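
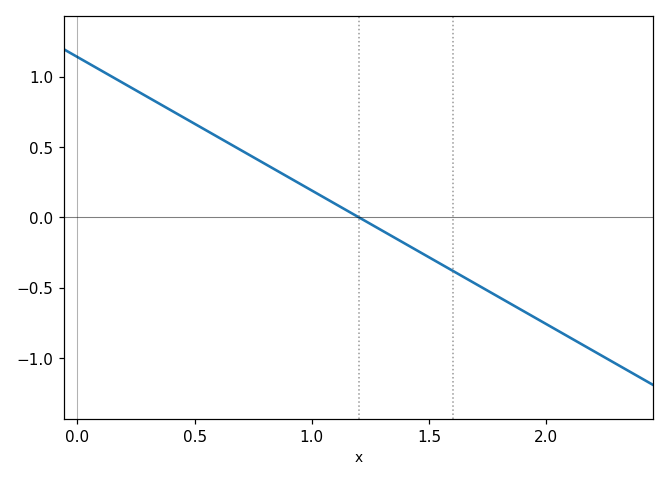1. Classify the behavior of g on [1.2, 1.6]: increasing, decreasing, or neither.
decreasing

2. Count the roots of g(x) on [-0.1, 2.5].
1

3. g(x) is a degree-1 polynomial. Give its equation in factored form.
y = -0.95(x - 1.2)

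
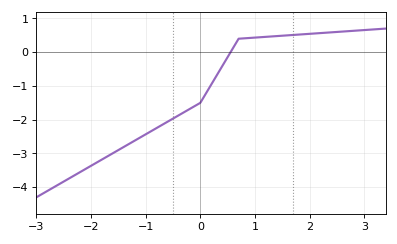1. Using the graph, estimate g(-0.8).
-2.2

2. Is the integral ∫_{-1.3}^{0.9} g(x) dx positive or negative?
negative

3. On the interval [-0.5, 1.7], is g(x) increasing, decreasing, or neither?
increasing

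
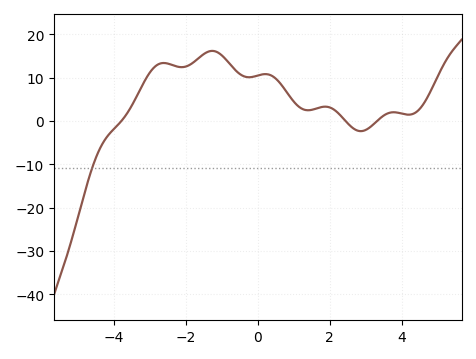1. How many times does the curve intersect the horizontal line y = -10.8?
1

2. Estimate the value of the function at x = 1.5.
2.61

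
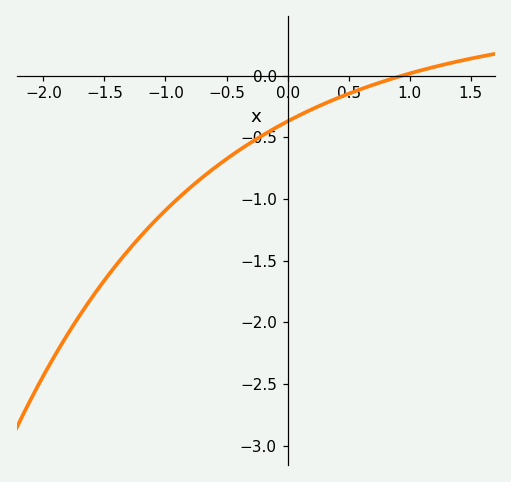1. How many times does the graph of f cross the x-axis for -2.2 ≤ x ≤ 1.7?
1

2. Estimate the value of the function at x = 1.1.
0.045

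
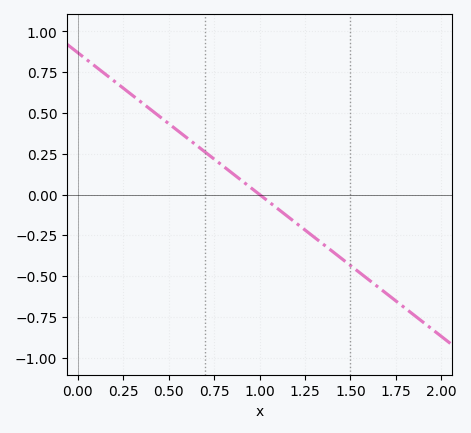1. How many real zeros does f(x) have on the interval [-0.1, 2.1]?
1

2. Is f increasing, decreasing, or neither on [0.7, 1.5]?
decreasing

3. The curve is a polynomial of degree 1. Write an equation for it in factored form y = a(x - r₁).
y = -0.87(x - 1)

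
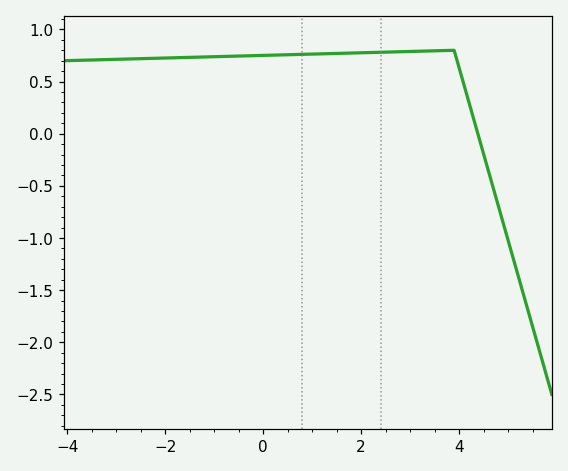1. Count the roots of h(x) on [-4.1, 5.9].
1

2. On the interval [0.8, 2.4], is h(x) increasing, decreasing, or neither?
increasing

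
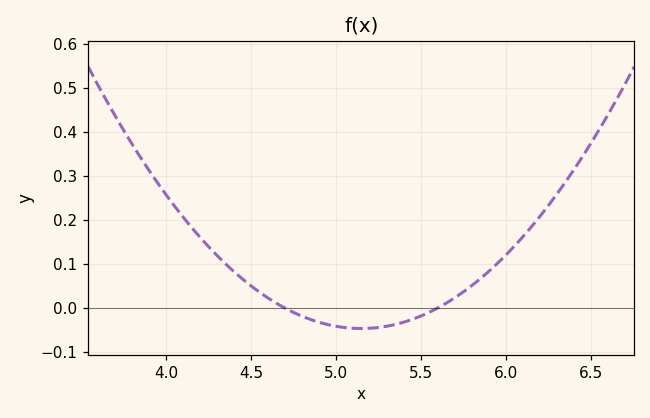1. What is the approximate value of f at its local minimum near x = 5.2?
-0.05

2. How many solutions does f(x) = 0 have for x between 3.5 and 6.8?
2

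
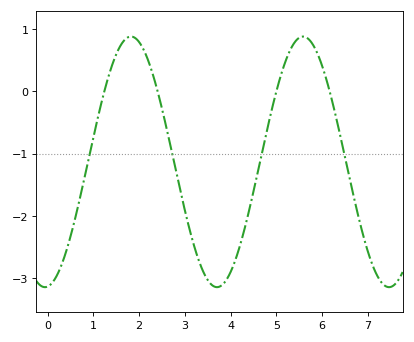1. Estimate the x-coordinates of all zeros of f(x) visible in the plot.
1.2, 2.4, 5, 6.2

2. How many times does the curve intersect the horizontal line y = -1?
4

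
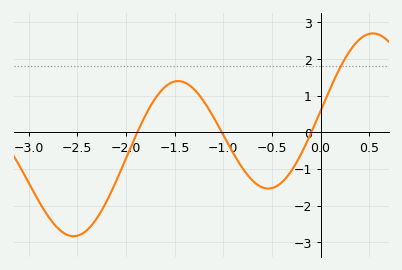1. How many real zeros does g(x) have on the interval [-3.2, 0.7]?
3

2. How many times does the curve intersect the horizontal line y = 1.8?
1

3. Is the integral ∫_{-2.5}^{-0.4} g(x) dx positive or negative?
negative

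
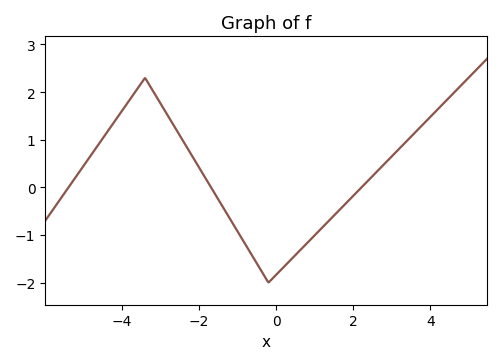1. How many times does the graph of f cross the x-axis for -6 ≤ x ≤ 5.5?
3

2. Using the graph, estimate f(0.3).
-1.59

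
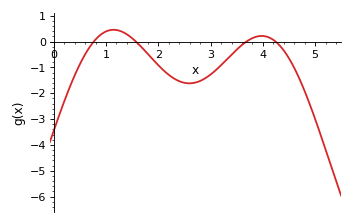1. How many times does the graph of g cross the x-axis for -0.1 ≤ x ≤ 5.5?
4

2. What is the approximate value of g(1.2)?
0.45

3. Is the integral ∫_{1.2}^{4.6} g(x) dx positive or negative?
negative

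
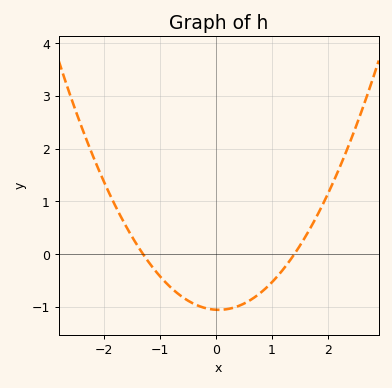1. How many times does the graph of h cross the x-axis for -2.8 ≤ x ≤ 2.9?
2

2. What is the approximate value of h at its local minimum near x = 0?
-1.06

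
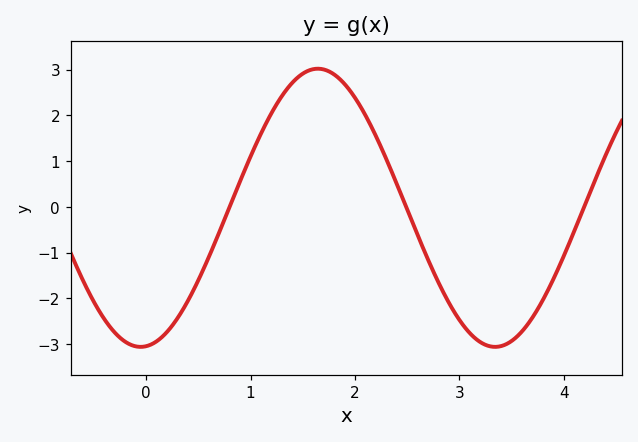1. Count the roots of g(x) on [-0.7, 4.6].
3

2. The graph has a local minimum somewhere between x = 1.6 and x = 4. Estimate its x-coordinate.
3.34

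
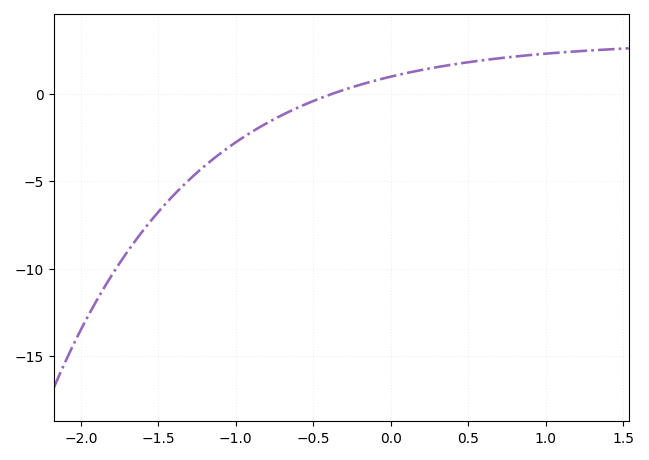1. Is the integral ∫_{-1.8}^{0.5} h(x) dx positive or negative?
negative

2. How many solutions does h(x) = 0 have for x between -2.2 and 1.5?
1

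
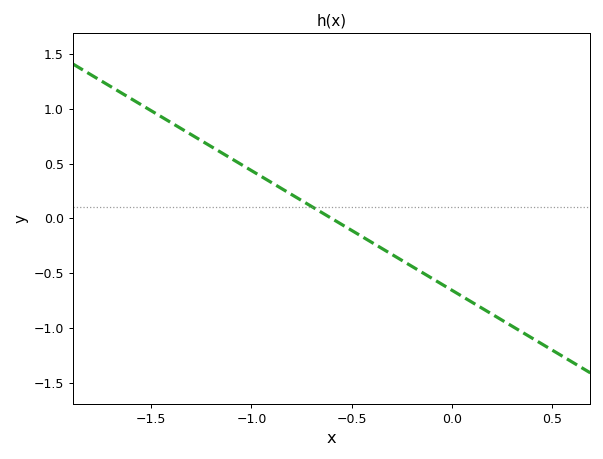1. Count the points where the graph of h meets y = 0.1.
1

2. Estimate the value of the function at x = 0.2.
-0.85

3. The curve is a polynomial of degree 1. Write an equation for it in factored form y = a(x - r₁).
y = -1.09(x + 0.6)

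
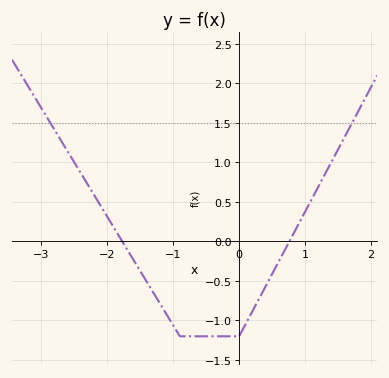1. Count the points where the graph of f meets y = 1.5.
2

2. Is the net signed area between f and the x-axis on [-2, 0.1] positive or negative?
negative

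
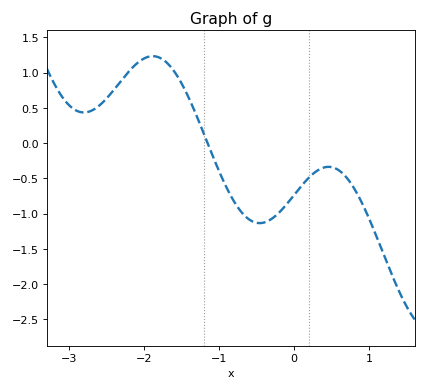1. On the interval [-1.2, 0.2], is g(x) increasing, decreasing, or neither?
neither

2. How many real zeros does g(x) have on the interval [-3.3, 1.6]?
1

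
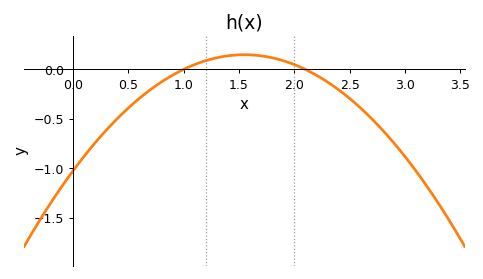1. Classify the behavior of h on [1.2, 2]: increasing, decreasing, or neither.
neither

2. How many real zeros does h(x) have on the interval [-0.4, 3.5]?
2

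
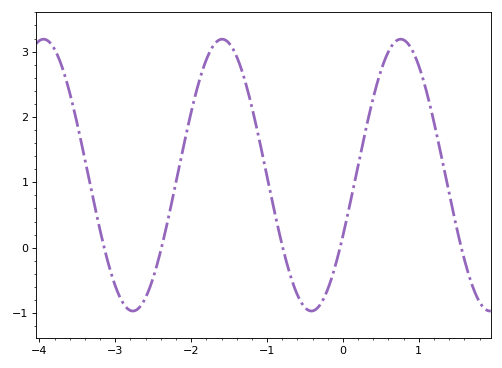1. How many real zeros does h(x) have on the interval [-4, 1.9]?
5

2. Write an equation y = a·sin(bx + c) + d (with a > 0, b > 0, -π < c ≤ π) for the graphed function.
y = 2.08sin(2.67x - 0.462) + 1.11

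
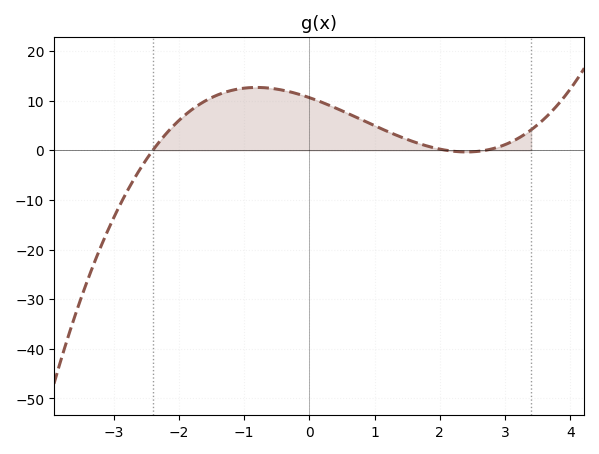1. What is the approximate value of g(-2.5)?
-1.87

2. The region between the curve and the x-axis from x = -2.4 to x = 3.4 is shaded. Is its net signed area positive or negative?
positive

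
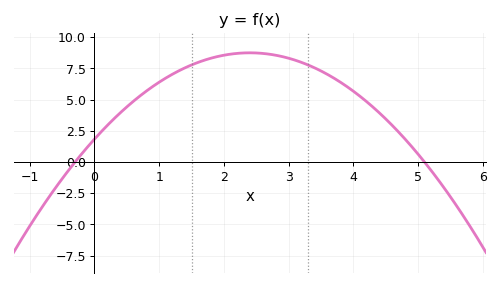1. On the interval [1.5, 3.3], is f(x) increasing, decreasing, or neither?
neither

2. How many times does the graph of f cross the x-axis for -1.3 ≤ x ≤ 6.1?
2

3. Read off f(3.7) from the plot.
6.72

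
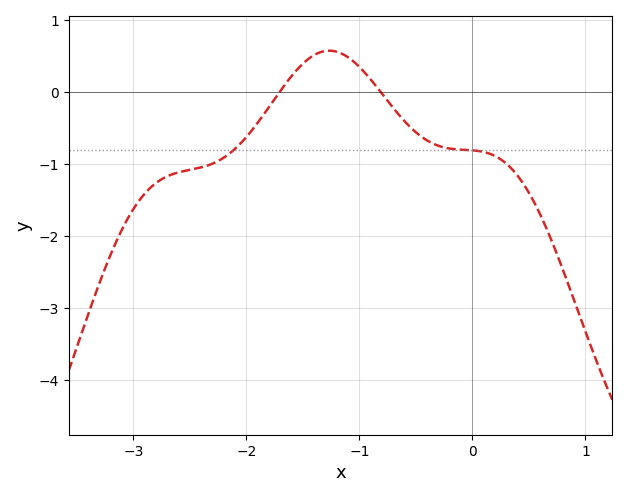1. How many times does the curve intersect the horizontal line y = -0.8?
2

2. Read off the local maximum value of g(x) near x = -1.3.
0.6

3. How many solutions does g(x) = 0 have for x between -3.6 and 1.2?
2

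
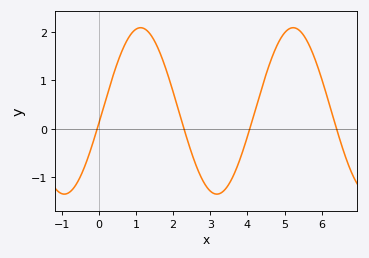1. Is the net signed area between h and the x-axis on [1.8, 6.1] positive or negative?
positive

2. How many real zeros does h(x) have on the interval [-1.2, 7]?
4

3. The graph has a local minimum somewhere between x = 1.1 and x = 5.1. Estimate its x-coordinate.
3.18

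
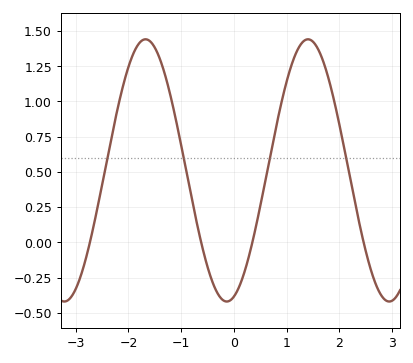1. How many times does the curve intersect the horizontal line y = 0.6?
4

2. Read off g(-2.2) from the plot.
0.959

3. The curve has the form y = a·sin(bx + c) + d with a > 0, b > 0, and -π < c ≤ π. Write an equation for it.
y = 0.93sin(2.04x - 1.29) + 0.51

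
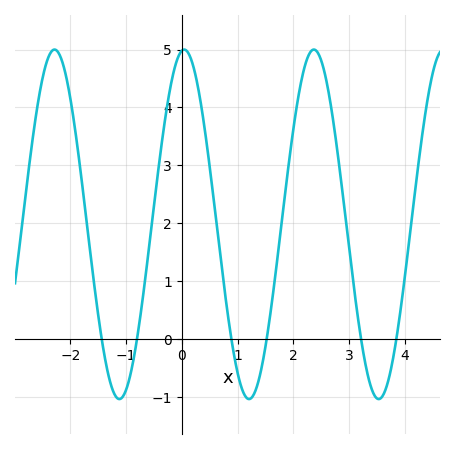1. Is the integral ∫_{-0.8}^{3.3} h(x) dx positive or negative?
positive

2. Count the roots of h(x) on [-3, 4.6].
6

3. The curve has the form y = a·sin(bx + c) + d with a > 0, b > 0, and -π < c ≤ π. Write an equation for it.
y = 3.02sin(2.7x + 1.46) + 1.98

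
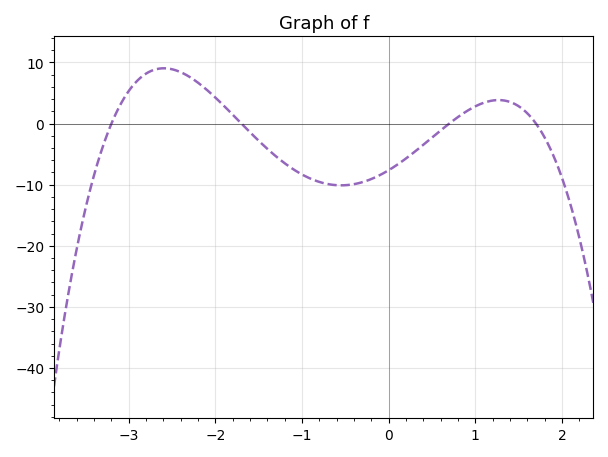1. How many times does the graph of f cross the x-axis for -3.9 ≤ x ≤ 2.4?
4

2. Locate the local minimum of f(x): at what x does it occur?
-0.548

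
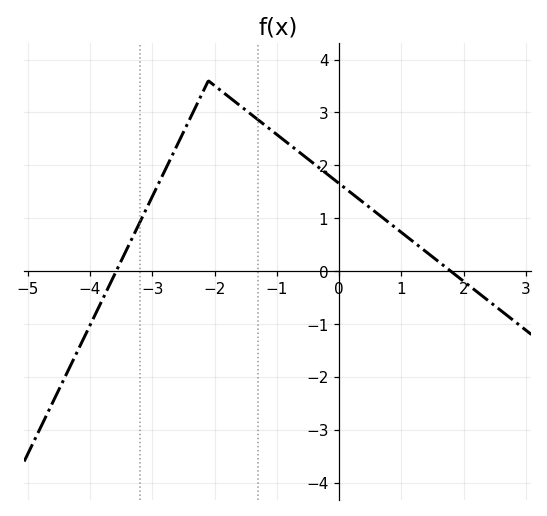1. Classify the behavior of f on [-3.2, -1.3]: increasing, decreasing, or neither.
neither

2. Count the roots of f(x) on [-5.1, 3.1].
2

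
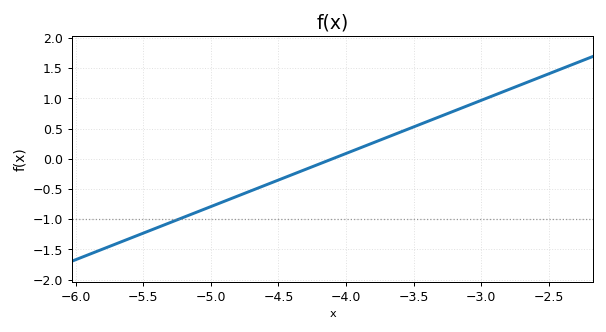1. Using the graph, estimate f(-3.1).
0.9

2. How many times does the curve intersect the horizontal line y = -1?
1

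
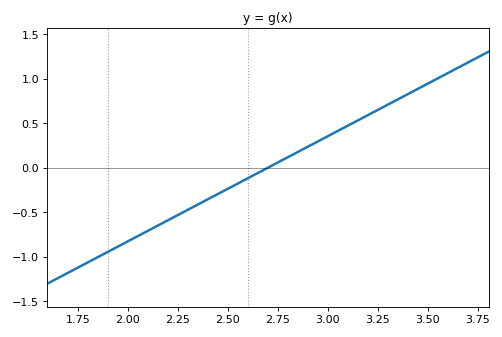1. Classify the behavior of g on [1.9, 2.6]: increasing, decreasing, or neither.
increasing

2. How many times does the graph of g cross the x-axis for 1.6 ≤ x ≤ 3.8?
1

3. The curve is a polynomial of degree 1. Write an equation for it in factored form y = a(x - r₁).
y = 1.18(x - 2.7)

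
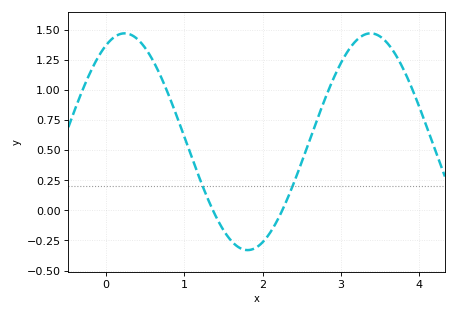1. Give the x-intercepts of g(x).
1.4, 2.2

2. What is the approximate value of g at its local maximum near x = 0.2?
1.45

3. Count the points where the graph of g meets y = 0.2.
2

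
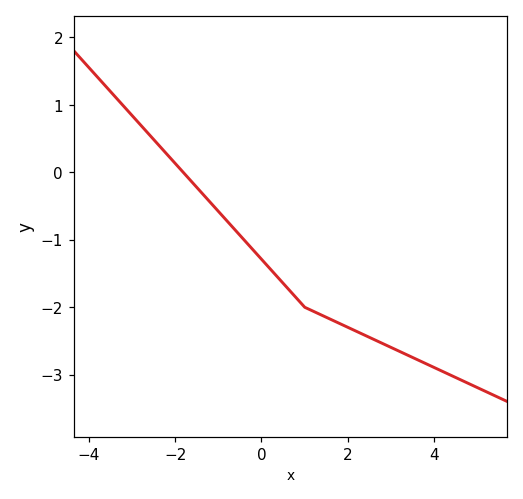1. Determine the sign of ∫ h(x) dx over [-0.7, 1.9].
negative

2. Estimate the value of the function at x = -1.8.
0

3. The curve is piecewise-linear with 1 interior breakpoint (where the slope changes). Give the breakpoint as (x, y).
(1, -2)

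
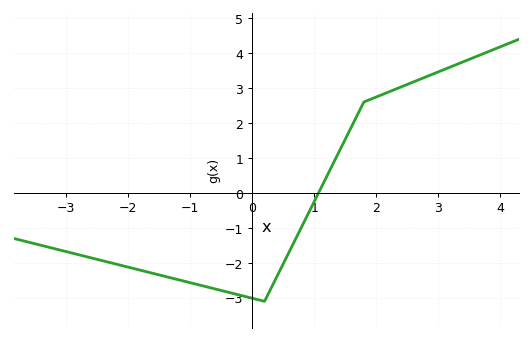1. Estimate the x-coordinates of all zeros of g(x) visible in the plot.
1.07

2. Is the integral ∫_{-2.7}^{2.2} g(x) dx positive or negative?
negative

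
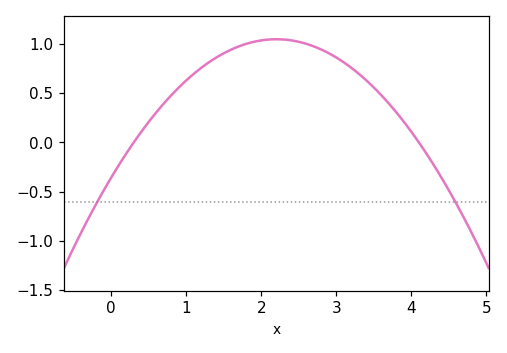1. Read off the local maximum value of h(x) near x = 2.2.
1.05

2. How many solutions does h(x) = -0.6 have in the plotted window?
2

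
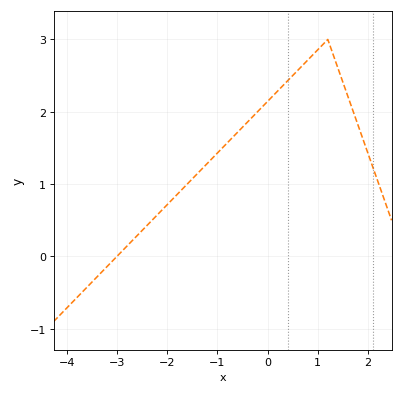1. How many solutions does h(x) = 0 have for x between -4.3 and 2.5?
1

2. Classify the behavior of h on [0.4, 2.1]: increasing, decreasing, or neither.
neither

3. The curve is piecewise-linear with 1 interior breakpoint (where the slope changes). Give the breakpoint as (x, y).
(1.2, 3)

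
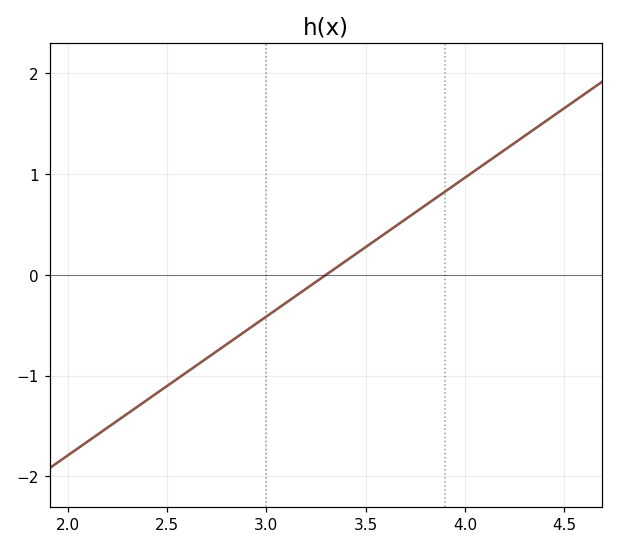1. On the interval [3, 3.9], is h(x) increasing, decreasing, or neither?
increasing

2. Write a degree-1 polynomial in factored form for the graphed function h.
y = 1.38(x - 3.3)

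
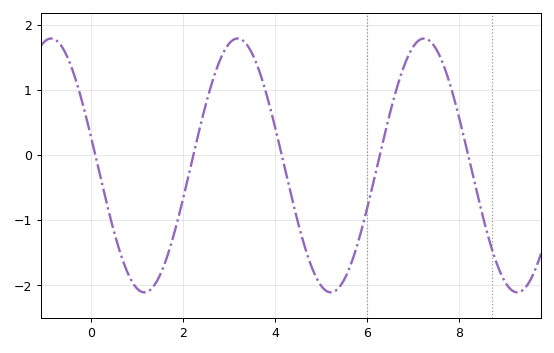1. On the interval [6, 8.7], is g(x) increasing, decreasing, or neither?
neither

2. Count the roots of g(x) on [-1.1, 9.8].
5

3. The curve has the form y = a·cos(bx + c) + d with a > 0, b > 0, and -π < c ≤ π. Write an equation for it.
y = 1.95cos(1.55x + 1.36) - 0.16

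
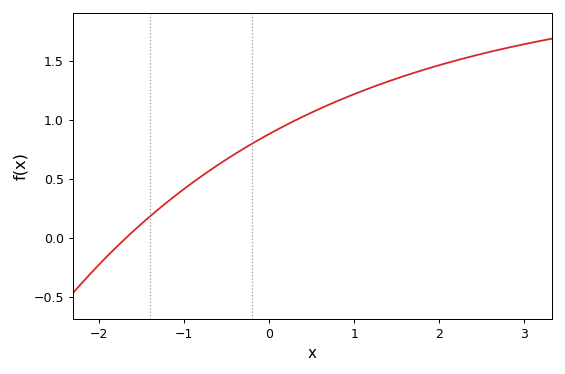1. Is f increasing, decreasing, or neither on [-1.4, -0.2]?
increasing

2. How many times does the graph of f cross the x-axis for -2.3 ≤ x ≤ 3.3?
1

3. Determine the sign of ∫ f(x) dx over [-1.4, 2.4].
positive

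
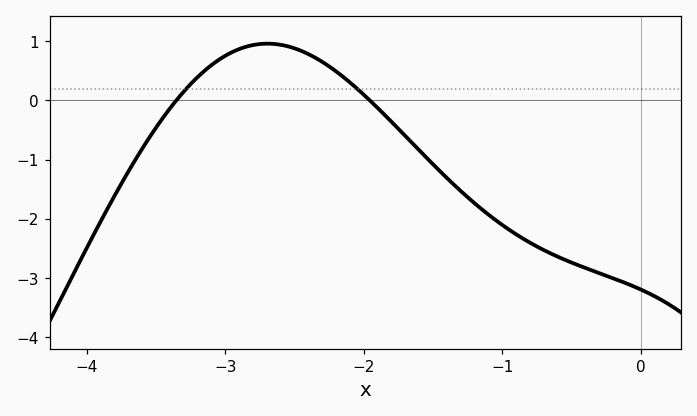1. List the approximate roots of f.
-3.35, -1.95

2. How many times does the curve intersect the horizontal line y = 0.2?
2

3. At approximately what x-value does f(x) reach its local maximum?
-2.7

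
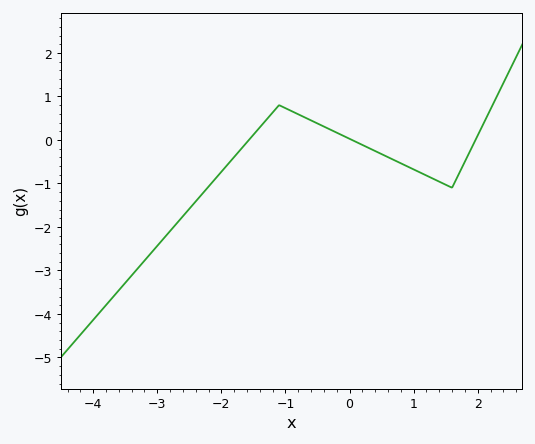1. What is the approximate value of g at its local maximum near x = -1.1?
0.799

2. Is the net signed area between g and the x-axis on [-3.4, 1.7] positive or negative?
negative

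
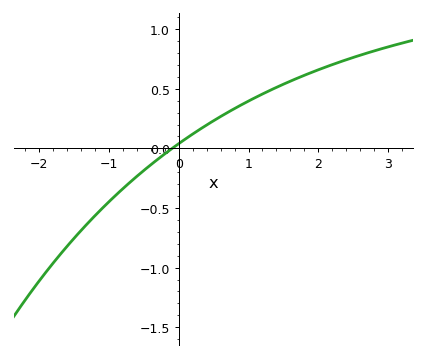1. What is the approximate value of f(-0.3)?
-0.091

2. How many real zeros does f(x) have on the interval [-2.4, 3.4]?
1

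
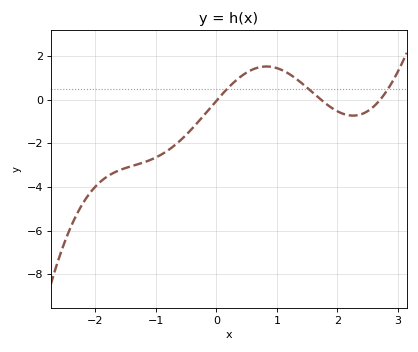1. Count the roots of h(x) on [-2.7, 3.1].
3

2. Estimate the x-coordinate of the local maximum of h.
0.8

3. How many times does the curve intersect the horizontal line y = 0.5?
3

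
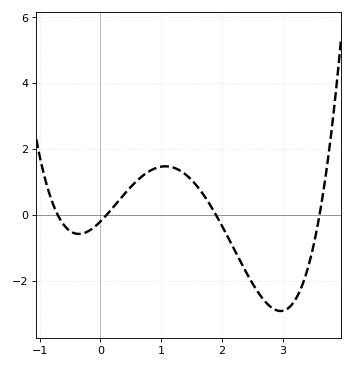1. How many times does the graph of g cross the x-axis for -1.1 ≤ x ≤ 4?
4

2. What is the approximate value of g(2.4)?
-1.8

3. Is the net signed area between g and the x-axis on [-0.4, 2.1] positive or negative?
positive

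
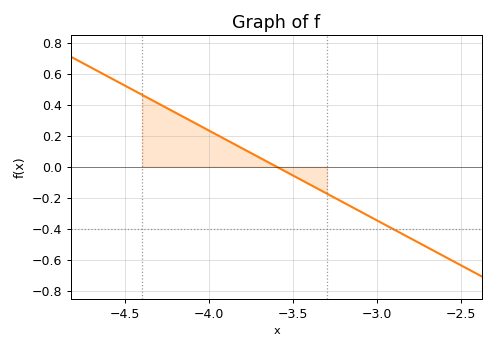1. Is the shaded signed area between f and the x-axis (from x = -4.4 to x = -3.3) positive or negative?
positive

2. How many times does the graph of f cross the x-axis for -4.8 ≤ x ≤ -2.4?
1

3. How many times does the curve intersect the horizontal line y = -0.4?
1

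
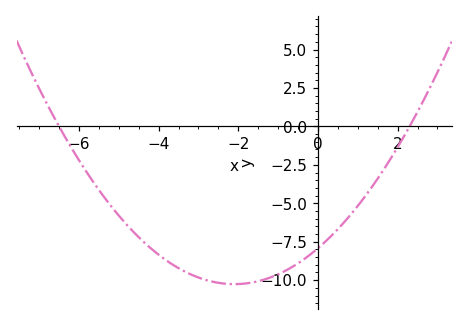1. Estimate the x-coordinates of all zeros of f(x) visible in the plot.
-6.6, 2.4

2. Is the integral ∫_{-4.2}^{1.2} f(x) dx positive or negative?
negative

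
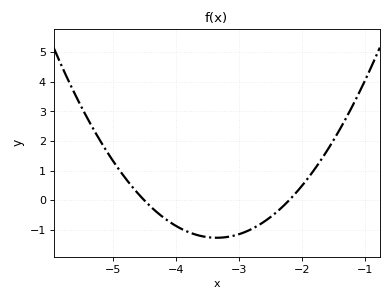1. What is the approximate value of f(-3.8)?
-1.1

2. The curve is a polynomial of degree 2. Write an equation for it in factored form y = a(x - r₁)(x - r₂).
y = 0.96(x + 4.5)(x + 2.2)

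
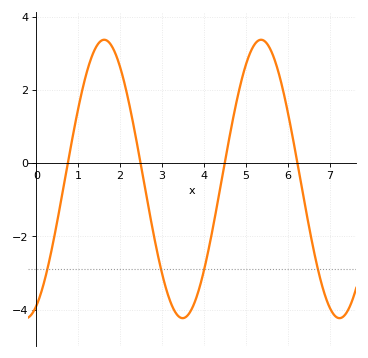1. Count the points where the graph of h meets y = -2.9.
4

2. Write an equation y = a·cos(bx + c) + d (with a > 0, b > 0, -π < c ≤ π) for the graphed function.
y = 3.8cos(1.7x - 2.7) - 0.43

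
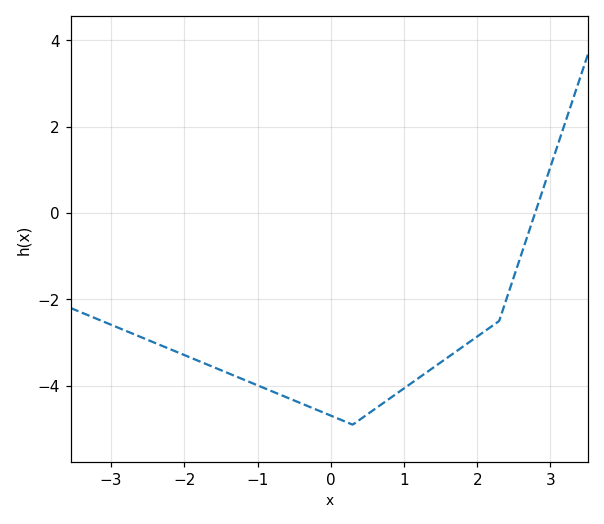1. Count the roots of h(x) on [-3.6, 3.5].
1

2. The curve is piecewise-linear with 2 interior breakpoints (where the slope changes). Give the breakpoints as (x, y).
(0.3, -4.9); (2.3, -2.5)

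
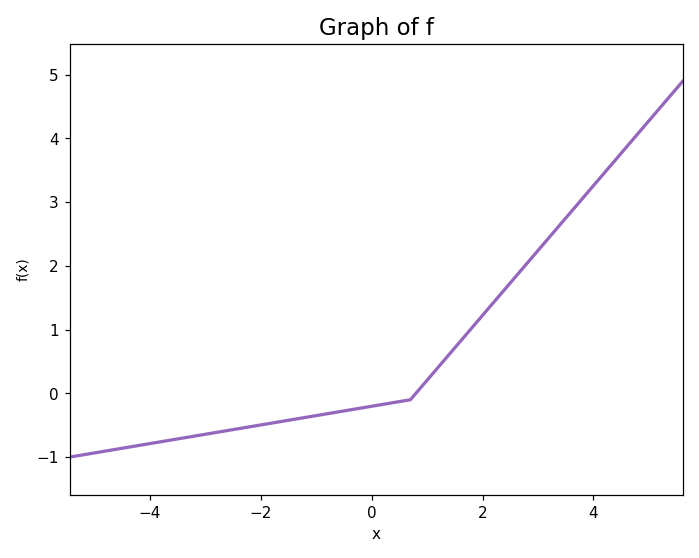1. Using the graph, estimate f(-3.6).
-0.7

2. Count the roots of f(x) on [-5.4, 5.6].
1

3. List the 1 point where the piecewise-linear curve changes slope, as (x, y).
(0.7, -0.1)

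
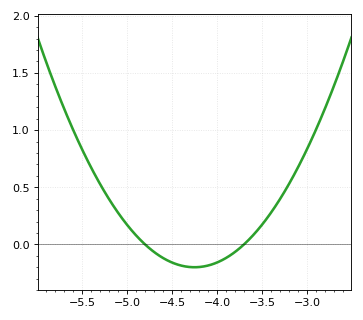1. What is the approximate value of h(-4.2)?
-0.2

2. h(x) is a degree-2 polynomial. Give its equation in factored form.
y = 0.66(x + 4.8)(x + 3.7)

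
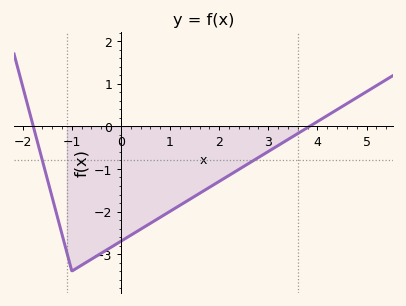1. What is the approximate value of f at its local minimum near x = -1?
-3.4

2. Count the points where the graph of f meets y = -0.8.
2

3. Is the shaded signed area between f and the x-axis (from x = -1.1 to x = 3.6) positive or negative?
negative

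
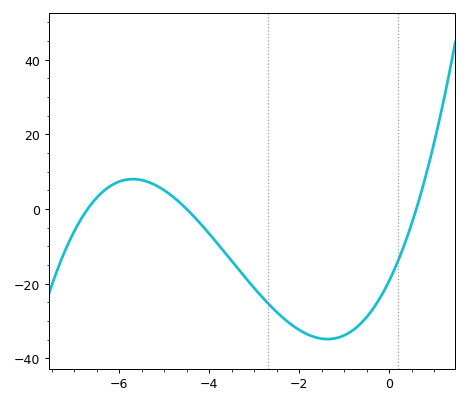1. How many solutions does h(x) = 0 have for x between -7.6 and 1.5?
3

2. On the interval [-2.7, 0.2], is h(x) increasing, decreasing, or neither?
neither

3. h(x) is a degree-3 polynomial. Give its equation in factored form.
y = 1.06(x + 6.7)(x + 4.5)(x - 0.6)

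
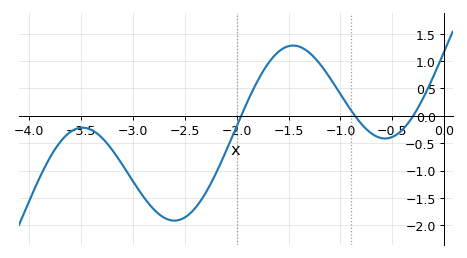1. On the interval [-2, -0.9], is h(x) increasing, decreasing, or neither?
neither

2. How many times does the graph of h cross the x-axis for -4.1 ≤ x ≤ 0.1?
3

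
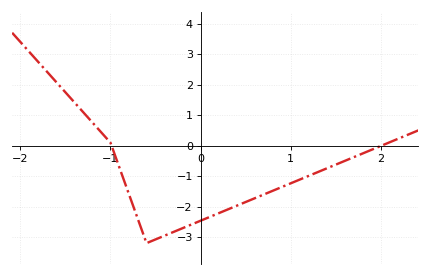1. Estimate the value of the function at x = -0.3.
-2.8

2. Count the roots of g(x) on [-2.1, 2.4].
2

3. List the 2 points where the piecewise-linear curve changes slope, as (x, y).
(-1, 0.1); (-0.6, -3.2)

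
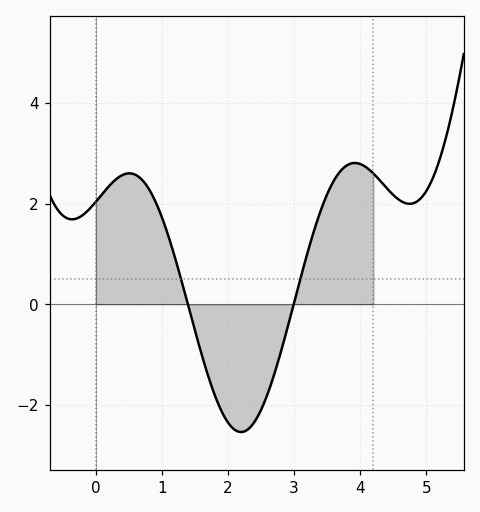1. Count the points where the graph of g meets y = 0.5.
2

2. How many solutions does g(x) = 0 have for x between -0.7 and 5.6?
2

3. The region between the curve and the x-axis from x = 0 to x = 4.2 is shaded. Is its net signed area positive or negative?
positive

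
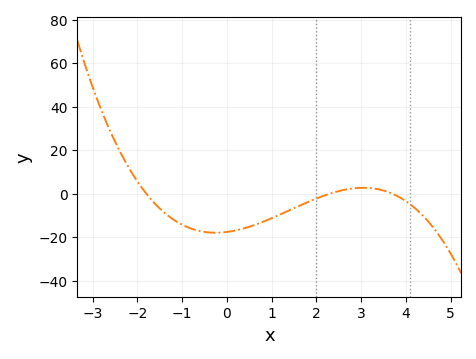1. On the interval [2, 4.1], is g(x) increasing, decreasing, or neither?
neither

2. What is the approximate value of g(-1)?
-14.3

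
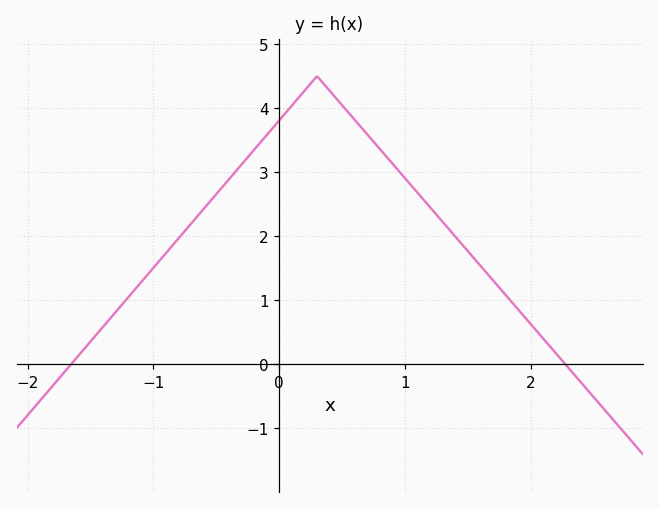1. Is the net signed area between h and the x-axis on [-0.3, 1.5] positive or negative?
positive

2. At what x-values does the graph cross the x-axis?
-1.65, 2.27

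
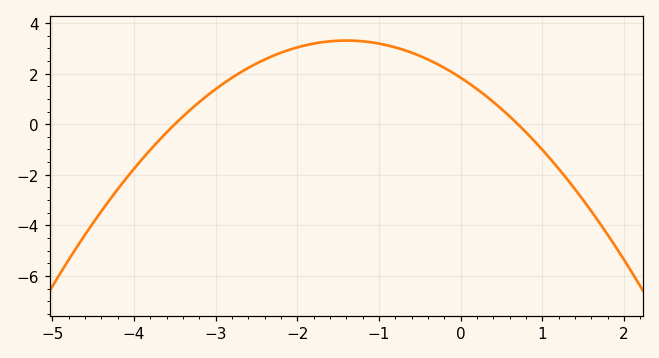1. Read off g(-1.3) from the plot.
3.3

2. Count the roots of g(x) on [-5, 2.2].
2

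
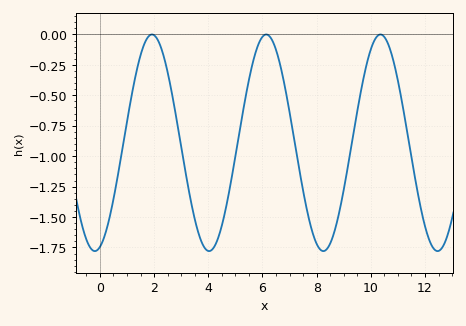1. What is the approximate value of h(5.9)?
-0.055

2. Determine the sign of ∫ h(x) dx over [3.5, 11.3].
negative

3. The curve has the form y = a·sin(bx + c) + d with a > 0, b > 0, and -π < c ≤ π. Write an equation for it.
y = 0.89sin(1.49x - 1.29) - 0.89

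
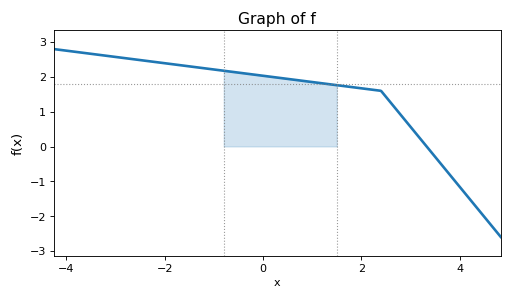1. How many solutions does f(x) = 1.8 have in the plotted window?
1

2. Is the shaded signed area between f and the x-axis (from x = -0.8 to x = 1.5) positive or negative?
positive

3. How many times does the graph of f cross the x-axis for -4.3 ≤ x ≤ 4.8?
1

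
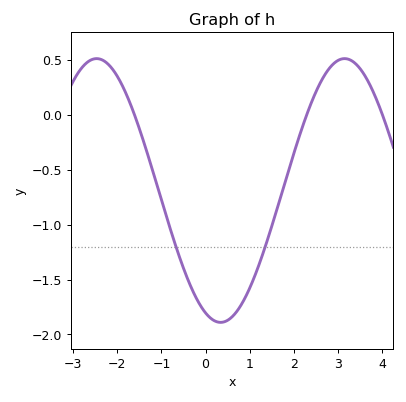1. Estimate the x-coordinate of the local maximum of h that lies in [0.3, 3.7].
3.14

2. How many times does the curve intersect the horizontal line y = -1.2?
2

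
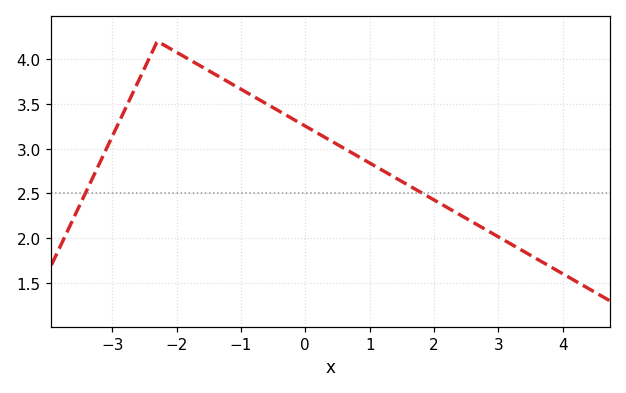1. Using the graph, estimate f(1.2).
2.76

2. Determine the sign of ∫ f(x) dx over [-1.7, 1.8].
positive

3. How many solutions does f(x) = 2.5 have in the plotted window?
2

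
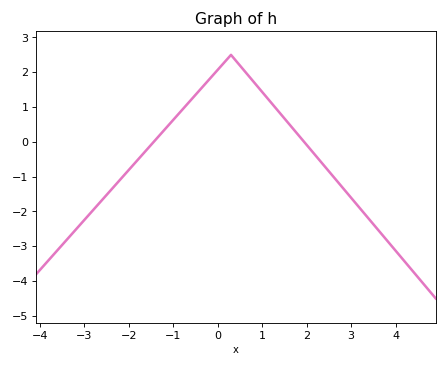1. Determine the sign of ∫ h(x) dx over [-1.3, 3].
positive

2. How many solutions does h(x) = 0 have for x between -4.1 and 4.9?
2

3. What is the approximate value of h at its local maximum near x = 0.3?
2.5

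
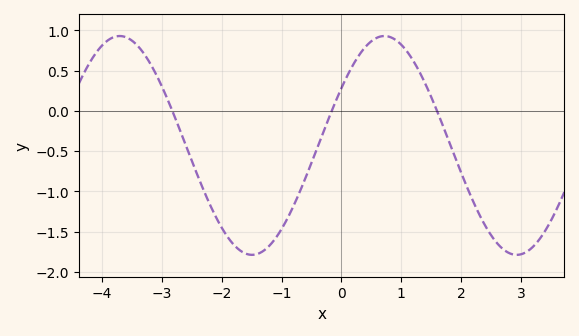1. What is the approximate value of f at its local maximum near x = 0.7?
0.93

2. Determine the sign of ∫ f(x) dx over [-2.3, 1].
negative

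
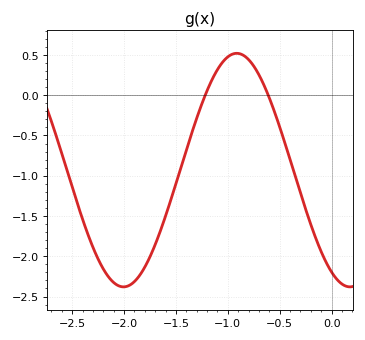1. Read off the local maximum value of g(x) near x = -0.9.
0.5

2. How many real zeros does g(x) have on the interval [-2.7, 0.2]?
2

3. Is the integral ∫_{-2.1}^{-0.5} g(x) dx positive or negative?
negative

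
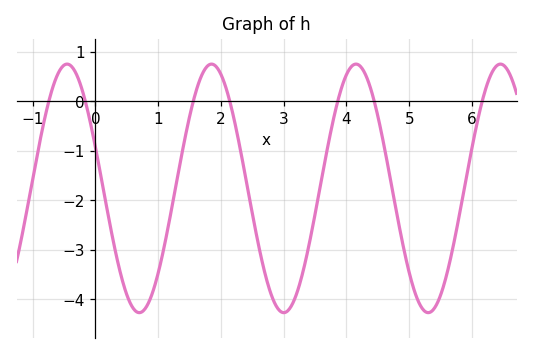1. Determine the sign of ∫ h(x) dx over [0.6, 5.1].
negative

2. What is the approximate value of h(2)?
0.544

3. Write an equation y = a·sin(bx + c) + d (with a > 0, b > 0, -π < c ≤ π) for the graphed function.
y = 2.51sin(2.73x + 2.8) - 1.76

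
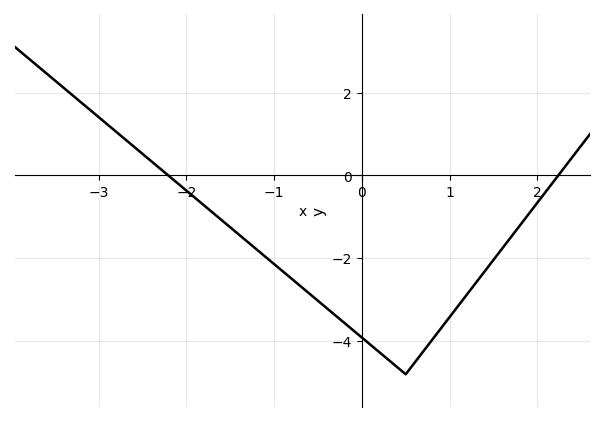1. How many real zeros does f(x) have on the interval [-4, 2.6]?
2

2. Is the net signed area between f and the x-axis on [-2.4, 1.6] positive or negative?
negative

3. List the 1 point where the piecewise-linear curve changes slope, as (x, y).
(0.5, -4.8)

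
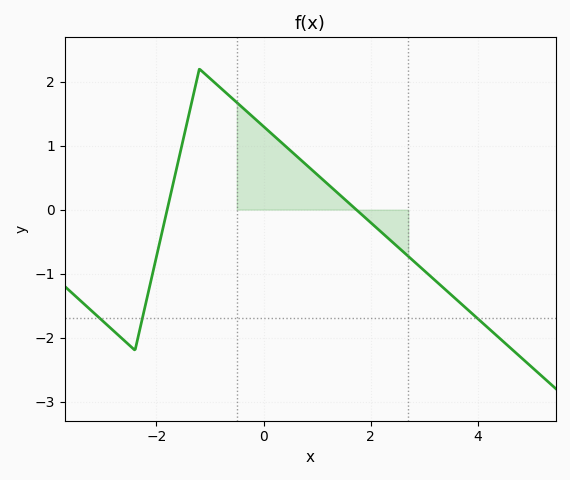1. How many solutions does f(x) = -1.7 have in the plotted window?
3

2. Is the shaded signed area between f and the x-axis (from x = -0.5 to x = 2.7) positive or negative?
positive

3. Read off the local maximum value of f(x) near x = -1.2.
2.2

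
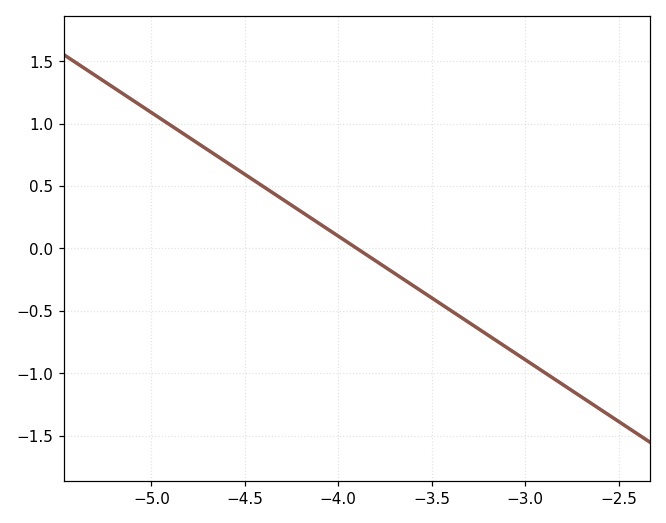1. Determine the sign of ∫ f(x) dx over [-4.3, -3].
negative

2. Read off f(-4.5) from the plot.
0.594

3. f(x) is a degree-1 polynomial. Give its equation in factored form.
y = -0.99(x + 3.9)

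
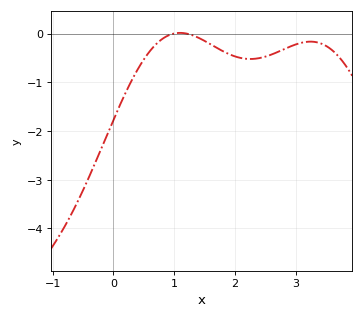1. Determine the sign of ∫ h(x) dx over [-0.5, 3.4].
negative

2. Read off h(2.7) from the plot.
-0.4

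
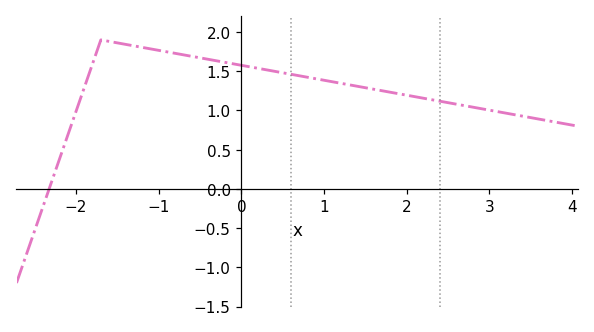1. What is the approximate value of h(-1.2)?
1.8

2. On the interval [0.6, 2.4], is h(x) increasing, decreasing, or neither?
decreasing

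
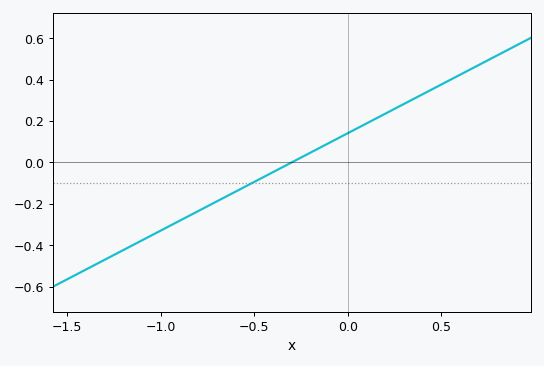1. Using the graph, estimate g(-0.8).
-0.235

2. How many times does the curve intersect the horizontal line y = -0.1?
1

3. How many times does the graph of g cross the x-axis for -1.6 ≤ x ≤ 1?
1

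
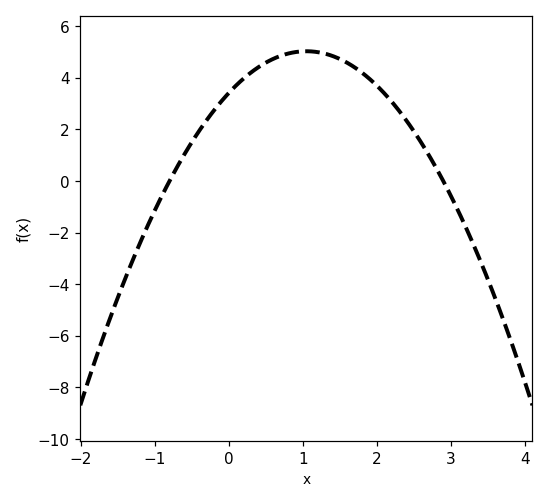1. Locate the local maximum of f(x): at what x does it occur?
1.05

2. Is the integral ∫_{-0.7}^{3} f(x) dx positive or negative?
positive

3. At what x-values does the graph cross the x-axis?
-0.8, 2.9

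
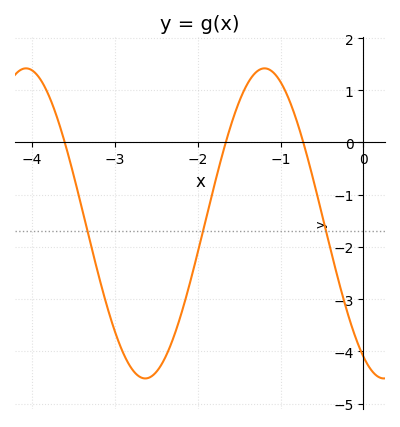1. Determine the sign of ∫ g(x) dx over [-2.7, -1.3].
negative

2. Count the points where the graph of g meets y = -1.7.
3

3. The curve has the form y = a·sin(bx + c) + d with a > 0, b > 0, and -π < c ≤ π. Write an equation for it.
y = 2.97sin(2.2x - 2.1) - 1.55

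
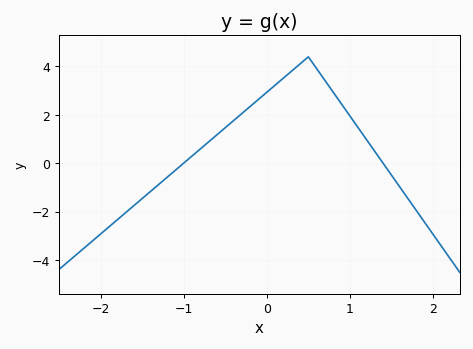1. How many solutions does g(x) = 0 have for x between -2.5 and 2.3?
2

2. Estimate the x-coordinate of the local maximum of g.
0.499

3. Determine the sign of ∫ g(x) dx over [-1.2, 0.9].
positive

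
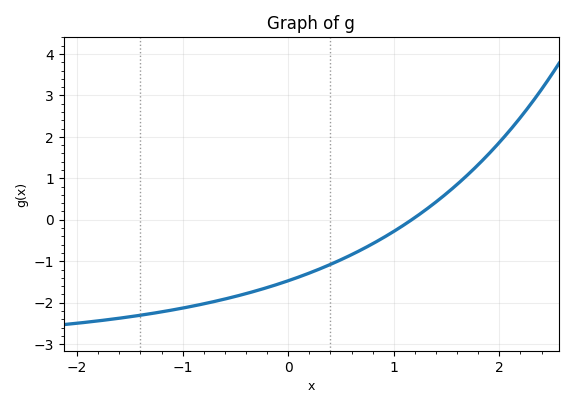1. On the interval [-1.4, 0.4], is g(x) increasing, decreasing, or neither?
increasing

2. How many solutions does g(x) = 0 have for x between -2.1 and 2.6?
1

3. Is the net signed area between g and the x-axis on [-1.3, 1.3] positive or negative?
negative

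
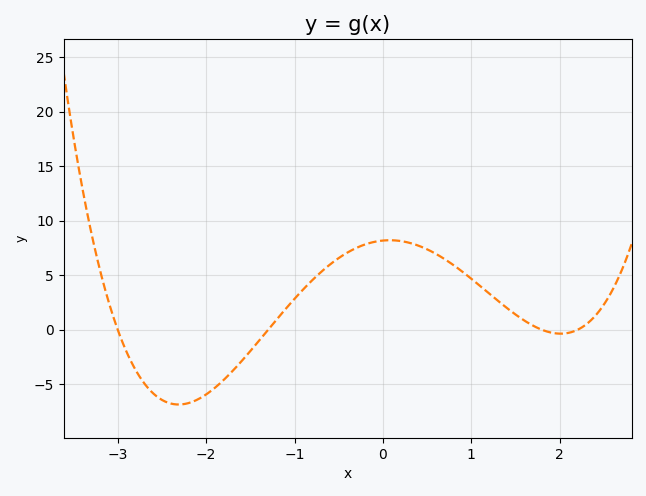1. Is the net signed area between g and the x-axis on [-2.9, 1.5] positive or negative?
positive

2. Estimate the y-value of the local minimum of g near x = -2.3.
-6.85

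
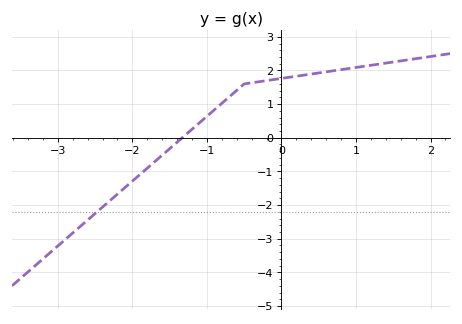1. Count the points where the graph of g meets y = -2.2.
1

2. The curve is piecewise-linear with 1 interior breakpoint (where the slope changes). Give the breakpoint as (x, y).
(-0.5, 1.6)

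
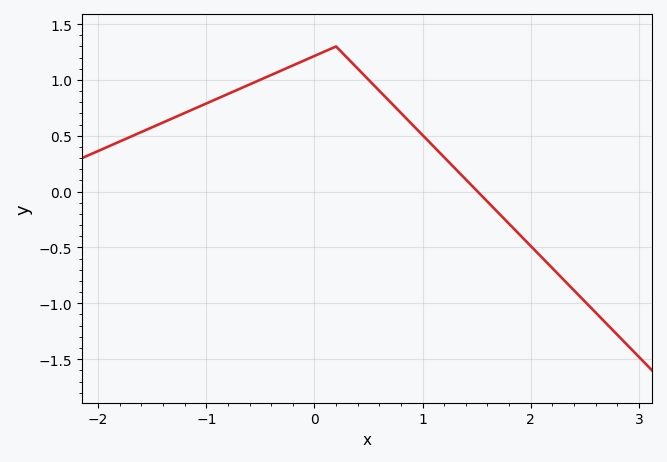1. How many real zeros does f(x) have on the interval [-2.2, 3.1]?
1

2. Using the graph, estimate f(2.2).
-0.685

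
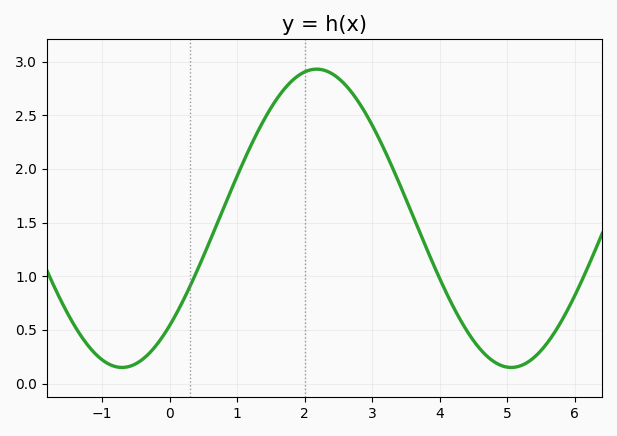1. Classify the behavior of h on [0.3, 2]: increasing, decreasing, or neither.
increasing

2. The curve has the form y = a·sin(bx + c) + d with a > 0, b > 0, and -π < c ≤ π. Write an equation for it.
y = 1.39sin(1.09x - 0.8) + 1.54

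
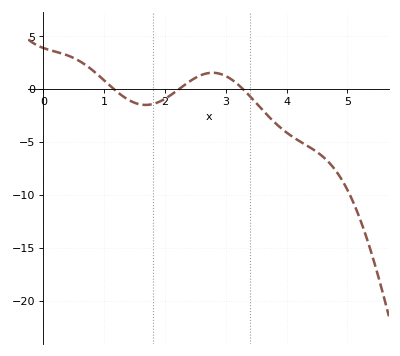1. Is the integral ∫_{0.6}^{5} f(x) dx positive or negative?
negative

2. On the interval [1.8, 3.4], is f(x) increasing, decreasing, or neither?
neither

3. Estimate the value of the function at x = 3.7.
-2.55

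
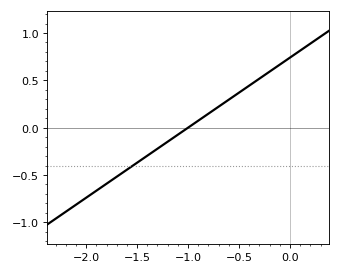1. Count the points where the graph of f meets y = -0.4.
1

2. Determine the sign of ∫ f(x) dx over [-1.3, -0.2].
positive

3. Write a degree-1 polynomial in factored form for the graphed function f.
y = 0.74(x + 1)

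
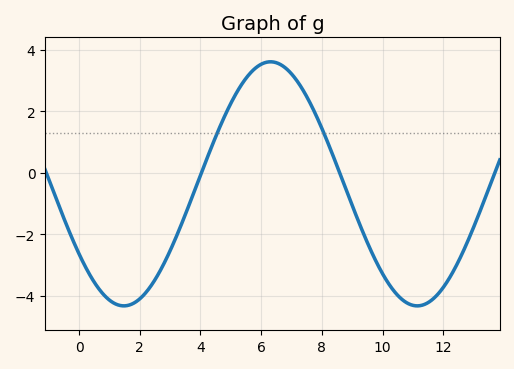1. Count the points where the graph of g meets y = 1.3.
2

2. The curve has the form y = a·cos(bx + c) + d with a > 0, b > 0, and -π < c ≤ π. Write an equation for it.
y = 3.97cos(0.65x + 2.18) - 0.36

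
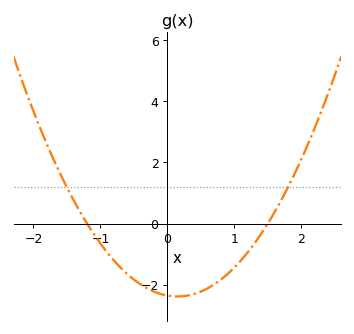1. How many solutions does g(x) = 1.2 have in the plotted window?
2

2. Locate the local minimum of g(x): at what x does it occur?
0.2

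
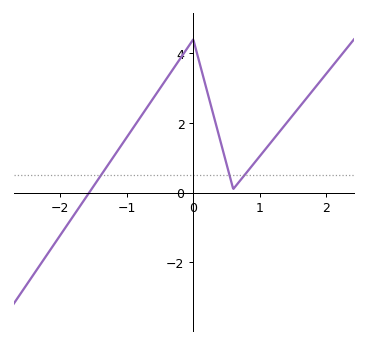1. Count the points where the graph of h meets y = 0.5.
3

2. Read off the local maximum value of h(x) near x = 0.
4.4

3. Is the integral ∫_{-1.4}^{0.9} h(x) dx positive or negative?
positive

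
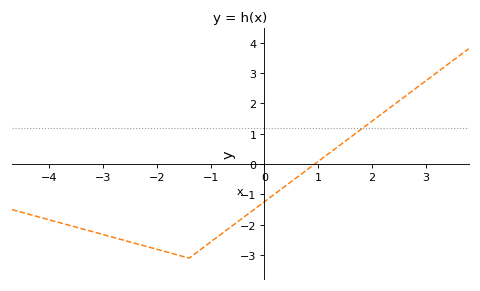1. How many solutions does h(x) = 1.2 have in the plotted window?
1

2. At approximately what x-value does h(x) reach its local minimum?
-1.4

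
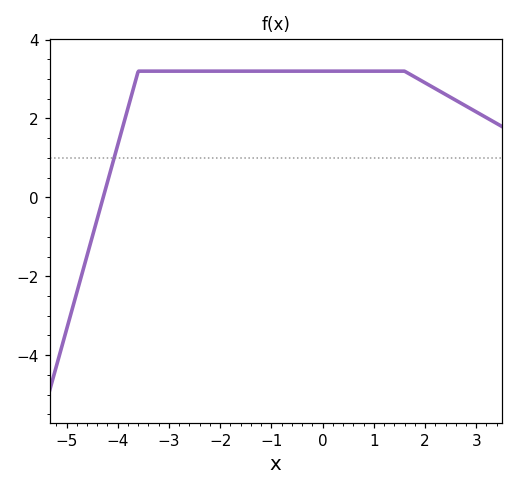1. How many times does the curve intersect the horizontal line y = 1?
1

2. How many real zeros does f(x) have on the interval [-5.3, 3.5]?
1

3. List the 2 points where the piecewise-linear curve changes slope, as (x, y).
(-3.6, 3.2); (1.6, 3.2)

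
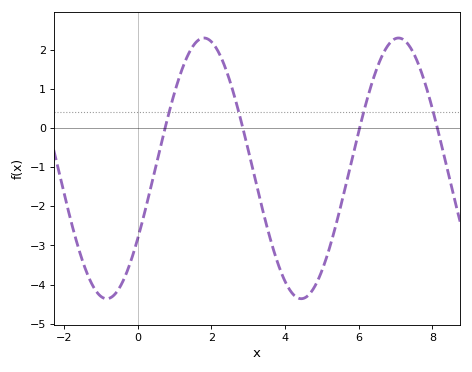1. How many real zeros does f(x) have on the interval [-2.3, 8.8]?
4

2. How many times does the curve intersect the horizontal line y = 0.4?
4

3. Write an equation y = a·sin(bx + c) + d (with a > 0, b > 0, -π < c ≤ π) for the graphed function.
y = 3.33sin(1.2x - 0.57) - 1.03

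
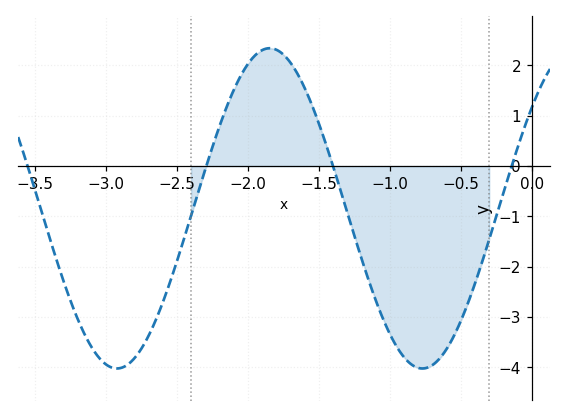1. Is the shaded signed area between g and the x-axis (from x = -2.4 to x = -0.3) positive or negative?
negative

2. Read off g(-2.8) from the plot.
-3.82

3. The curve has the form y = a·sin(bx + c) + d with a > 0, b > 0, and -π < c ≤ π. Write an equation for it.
y = 3.18sin(2.92x + 0.68) - 0.84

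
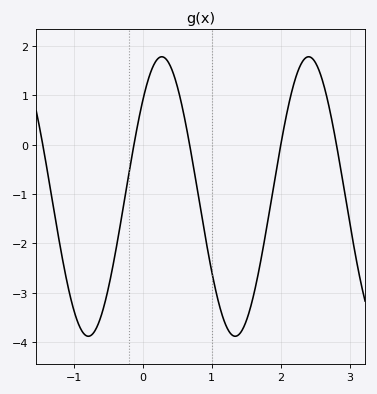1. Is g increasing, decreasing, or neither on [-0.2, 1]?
neither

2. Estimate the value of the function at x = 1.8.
-1.65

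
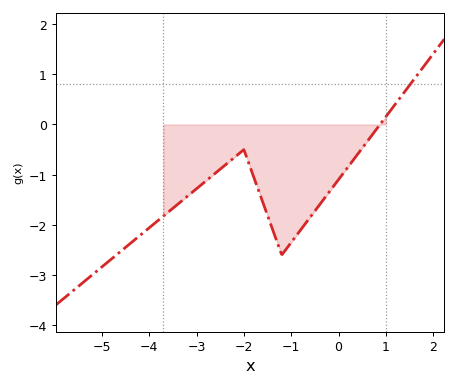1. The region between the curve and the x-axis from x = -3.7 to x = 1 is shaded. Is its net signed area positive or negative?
negative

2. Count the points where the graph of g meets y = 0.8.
1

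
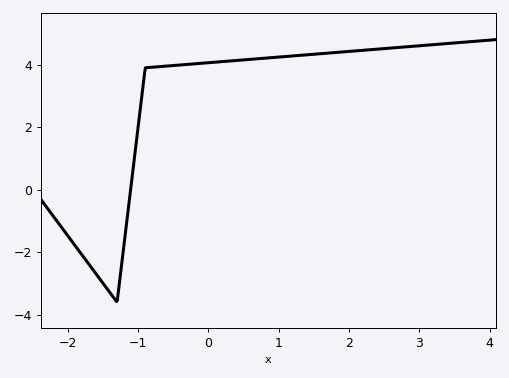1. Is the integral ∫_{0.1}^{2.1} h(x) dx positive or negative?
positive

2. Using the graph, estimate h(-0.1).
4.04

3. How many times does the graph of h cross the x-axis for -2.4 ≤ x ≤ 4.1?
1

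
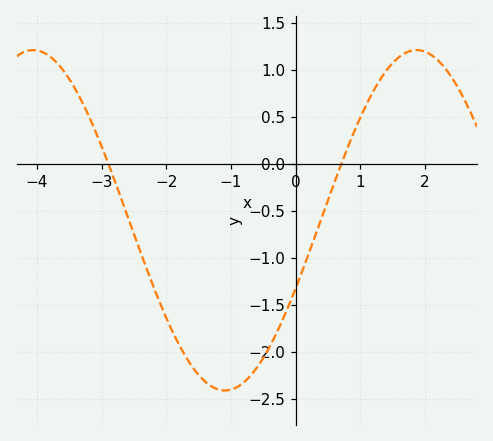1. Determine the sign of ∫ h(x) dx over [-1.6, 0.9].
negative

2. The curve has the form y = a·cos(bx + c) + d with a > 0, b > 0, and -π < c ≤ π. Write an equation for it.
y = 1.81cos(1.1x - 2) - 0.6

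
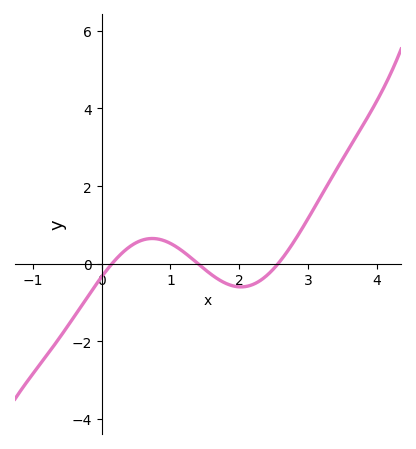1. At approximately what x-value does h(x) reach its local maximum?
0.7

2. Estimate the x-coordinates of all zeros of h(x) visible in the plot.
0.1, 1.4, 2.6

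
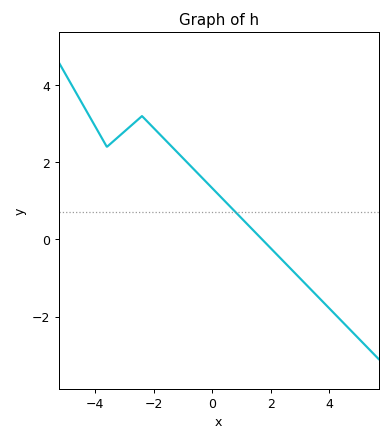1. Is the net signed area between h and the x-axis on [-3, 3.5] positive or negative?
positive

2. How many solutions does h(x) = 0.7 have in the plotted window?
1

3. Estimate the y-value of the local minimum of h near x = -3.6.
2.4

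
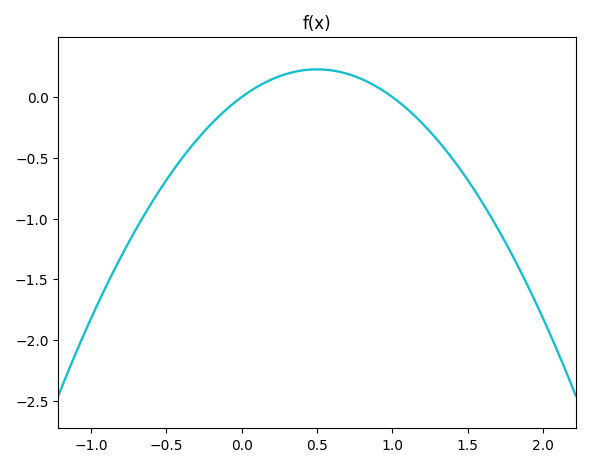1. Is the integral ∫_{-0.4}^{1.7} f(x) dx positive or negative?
negative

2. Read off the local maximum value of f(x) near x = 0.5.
0.228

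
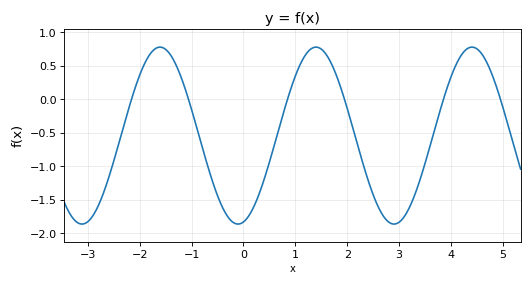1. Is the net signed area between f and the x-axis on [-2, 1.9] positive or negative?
negative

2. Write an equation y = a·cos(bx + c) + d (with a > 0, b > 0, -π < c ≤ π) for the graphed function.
y = 1.32cos(2.09x - 2.92) - 0.54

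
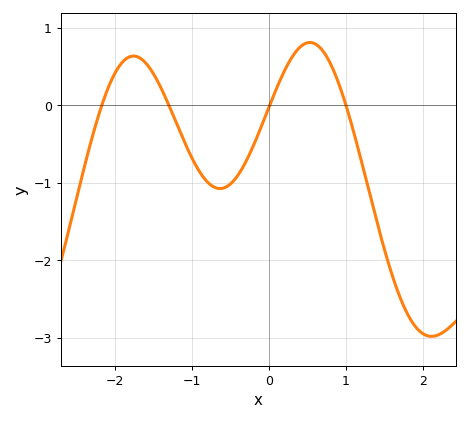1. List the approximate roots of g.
-2.2, -1.3, 0, 1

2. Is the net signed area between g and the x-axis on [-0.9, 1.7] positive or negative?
negative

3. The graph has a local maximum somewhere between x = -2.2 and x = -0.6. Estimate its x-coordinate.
-1.8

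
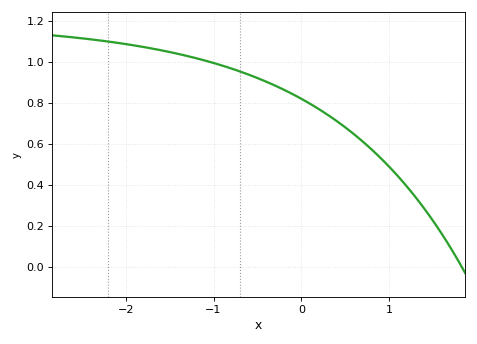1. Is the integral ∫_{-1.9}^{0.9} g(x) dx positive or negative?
positive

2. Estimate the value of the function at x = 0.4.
0.712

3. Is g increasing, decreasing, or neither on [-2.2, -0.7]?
decreasing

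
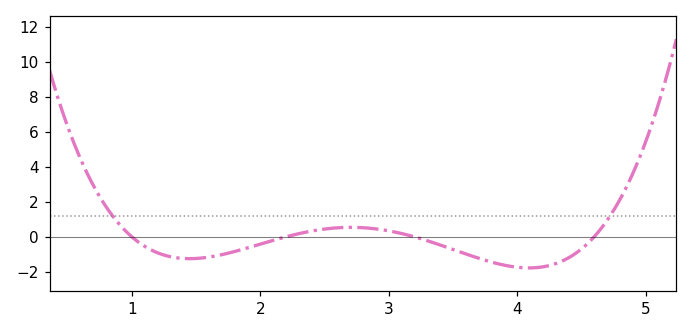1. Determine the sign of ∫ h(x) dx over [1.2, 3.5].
negative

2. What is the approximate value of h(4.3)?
-1.53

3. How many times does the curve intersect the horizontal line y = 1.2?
2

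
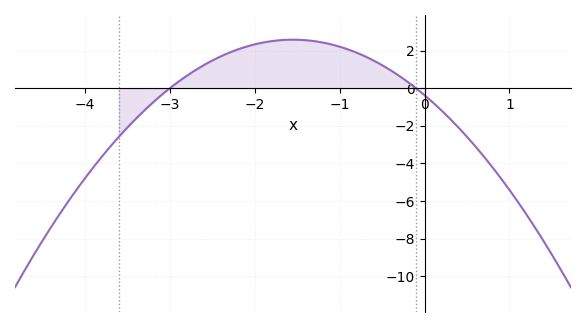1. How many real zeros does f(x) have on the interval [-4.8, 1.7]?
2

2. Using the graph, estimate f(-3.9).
-4.2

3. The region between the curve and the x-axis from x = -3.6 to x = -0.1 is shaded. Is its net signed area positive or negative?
positive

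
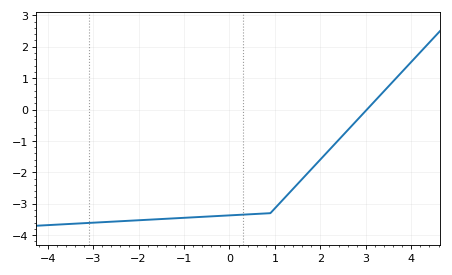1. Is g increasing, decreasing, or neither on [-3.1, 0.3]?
increasing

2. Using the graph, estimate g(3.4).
0.6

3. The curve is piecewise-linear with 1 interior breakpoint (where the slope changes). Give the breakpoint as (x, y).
(0.9, -3.3)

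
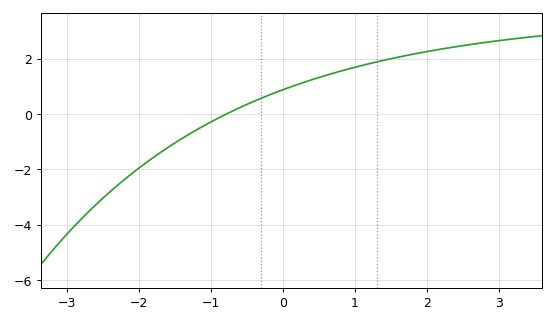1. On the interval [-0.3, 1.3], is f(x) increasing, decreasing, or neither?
increasing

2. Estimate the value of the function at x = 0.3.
1.2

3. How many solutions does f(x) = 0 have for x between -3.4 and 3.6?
1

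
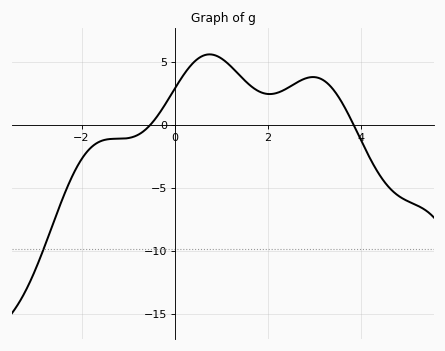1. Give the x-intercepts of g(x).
-0.6, 3.8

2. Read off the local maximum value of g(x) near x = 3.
4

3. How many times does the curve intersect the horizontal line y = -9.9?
1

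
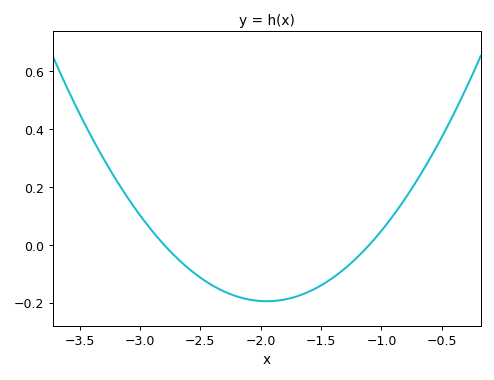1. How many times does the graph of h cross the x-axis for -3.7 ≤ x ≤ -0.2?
2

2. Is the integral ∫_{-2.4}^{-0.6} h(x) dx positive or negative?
negative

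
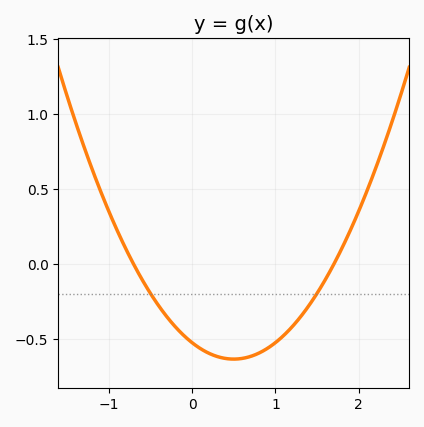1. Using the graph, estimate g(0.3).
-0.616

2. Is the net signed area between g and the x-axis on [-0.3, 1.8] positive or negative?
negative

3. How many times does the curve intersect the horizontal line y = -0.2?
2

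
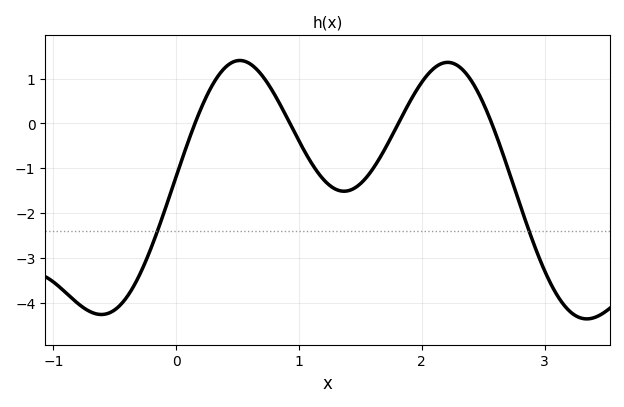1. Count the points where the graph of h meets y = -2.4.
2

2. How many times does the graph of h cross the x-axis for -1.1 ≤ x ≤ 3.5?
4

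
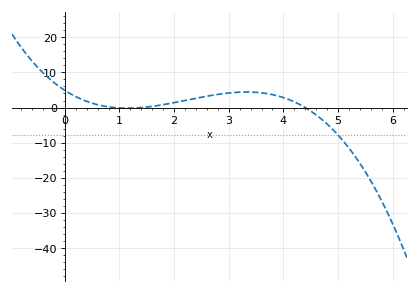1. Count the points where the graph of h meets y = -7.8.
1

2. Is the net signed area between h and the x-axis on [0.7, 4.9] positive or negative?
positive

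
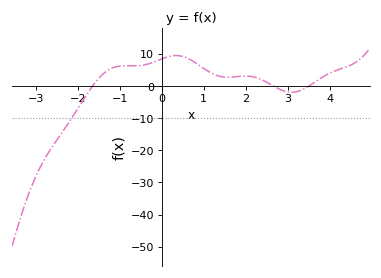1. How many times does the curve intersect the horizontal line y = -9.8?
1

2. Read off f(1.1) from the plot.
4.7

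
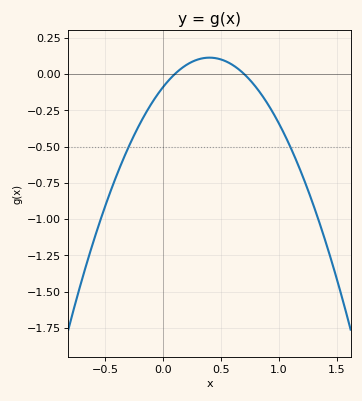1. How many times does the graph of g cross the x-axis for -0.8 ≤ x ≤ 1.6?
2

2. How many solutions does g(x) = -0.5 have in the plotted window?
2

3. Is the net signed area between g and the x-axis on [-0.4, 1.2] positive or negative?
negative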